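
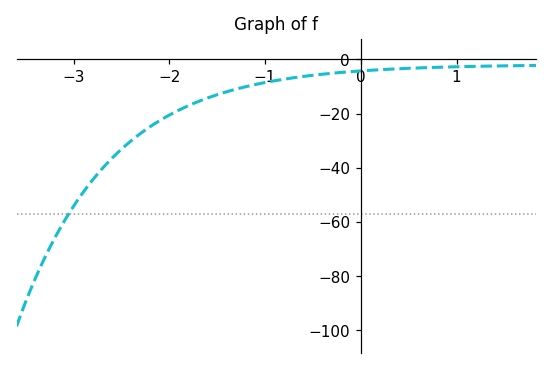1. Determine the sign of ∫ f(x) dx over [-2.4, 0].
negative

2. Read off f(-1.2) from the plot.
-10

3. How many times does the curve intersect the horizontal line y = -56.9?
1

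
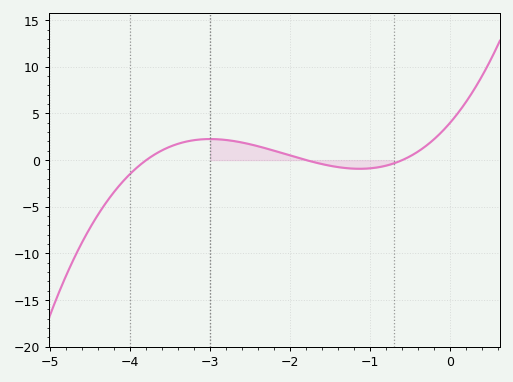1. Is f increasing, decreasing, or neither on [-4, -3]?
increasing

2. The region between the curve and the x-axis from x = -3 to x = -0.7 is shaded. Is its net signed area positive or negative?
positive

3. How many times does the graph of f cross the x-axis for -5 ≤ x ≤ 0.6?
3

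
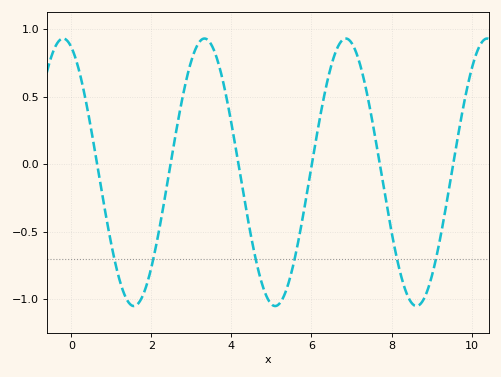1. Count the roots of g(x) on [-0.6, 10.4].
6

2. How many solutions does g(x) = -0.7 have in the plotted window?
6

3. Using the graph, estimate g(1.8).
-0.963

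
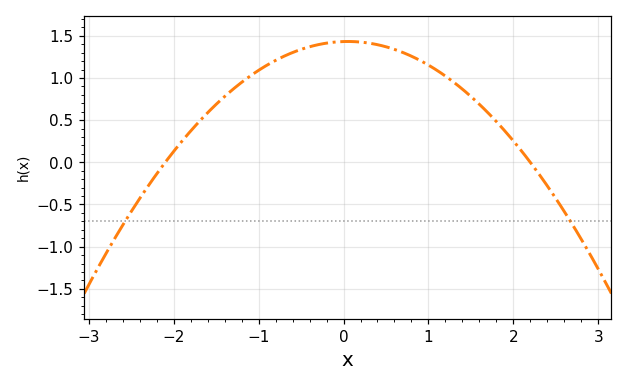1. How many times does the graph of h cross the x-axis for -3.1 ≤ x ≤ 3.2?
2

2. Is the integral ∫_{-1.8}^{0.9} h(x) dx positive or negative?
positive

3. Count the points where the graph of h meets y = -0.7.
2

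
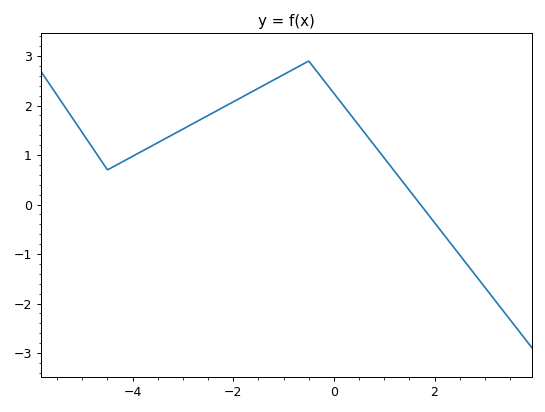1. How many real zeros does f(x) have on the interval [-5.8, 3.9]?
1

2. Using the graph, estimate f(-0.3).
2.6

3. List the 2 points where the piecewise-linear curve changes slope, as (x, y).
(-4.5, 0.7); (-0.5, 2.9)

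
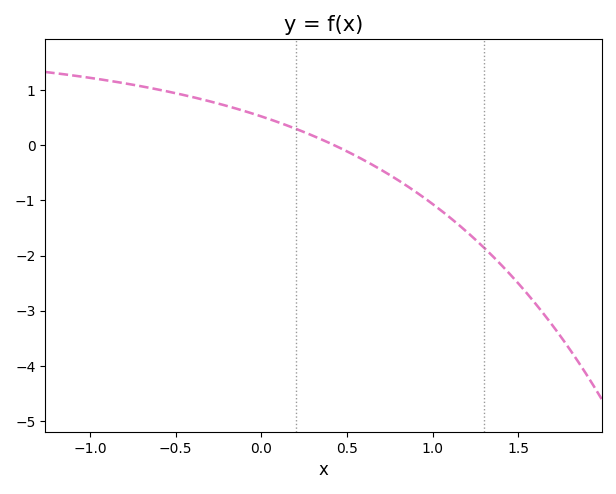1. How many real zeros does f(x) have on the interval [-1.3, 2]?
1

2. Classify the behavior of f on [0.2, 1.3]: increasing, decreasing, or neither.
decreasing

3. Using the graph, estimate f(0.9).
-0.8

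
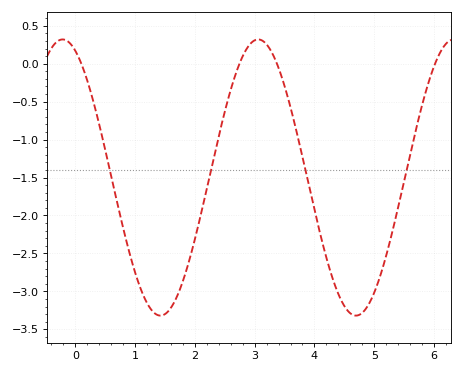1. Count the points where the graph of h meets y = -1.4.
4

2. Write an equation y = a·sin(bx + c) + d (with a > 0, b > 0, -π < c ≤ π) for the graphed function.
y = 1.82sin(1.92x + 1.98) - 1.5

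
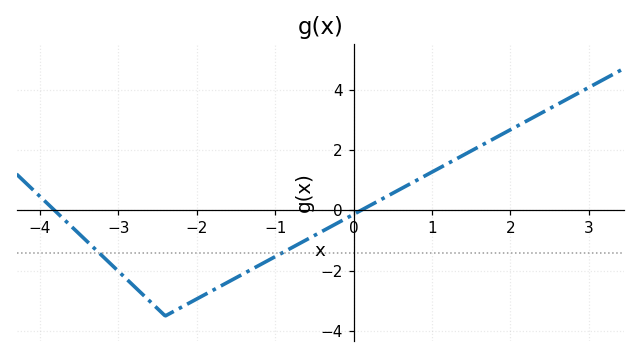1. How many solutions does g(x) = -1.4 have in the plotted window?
2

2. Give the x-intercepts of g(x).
-3.8, 0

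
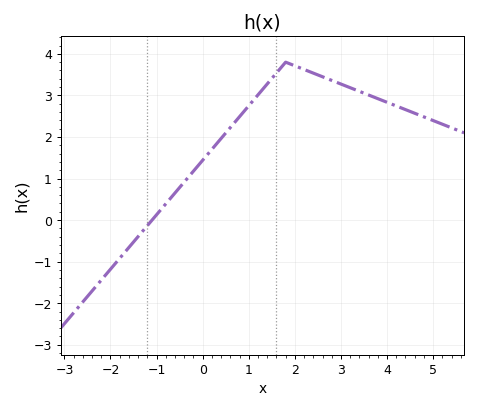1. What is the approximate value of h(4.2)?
2.7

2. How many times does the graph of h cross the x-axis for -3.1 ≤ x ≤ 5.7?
1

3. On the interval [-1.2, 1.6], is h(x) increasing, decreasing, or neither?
increasing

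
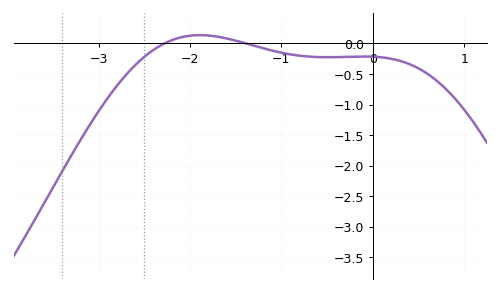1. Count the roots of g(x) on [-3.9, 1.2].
2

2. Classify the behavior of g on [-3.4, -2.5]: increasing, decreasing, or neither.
increasing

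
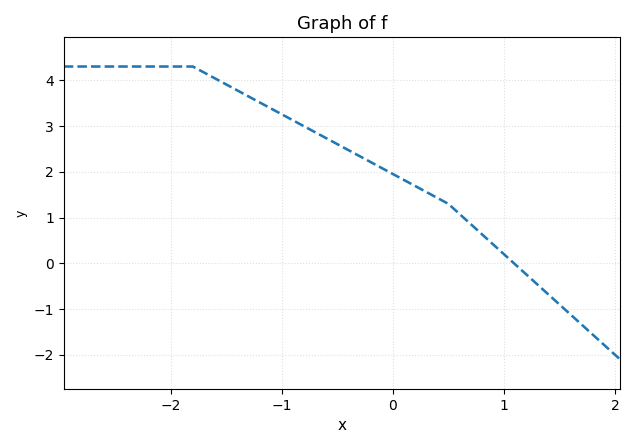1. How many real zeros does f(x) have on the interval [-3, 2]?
1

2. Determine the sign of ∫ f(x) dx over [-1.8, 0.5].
positive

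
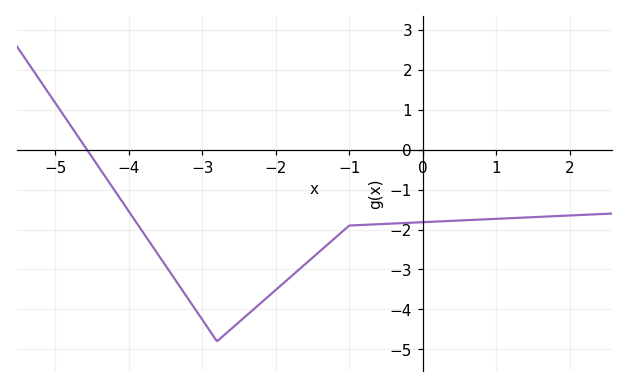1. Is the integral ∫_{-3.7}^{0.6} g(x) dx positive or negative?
negative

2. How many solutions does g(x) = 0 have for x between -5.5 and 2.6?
1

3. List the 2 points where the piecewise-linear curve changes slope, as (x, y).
(-2.8, -4.8); (-1, -1.9)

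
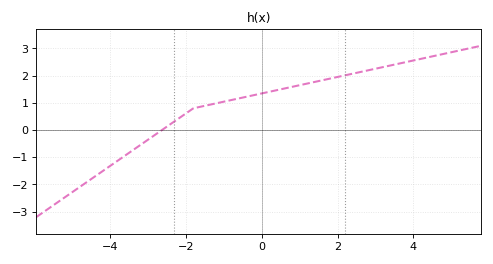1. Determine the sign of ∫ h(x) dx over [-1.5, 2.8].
positive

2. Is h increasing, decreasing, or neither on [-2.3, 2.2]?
increasing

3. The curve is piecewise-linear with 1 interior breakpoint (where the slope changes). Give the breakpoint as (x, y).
(-1.8, 0.8)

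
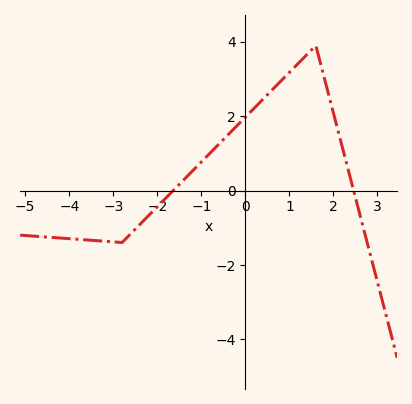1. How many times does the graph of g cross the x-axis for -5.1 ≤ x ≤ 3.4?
2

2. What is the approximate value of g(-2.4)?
-1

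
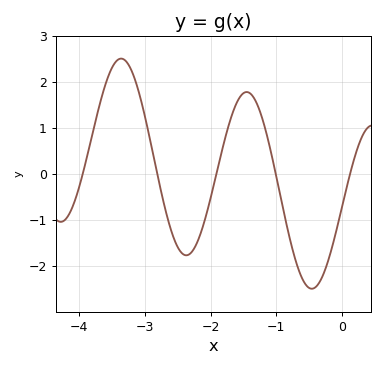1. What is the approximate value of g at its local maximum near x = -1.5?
1.8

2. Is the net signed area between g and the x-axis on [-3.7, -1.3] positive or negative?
positive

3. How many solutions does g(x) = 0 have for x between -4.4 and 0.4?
5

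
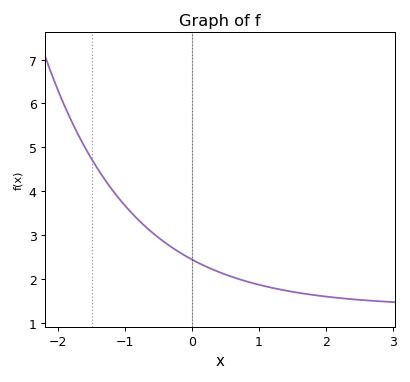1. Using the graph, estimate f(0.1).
2.4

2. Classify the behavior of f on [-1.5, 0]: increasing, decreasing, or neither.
decreasing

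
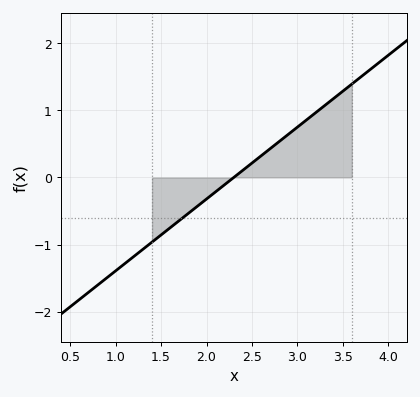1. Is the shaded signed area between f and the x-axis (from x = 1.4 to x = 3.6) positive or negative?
positive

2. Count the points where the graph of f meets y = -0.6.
1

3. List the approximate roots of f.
2.3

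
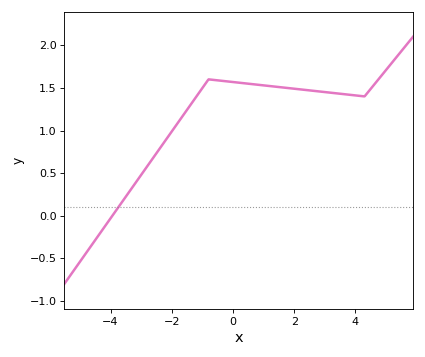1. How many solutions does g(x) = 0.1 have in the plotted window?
1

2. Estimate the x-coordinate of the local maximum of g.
-0.795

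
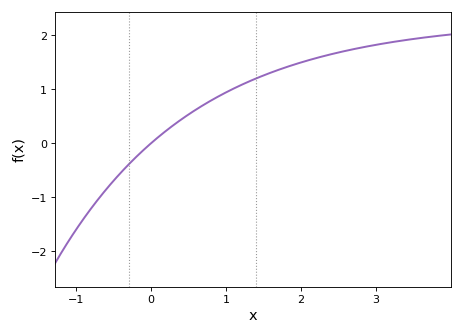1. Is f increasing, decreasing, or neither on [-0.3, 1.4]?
increasing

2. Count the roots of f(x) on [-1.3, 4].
1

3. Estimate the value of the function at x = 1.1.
1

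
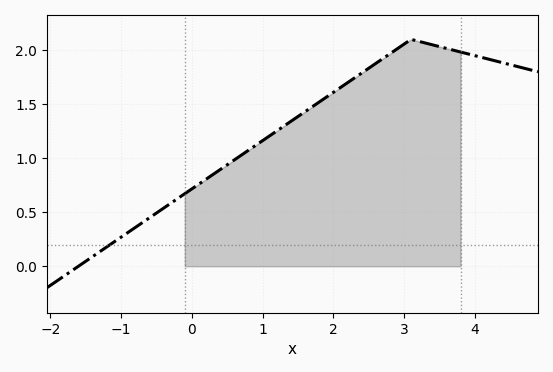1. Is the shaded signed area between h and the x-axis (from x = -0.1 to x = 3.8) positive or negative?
positive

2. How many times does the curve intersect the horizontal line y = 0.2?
1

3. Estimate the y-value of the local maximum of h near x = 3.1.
2.1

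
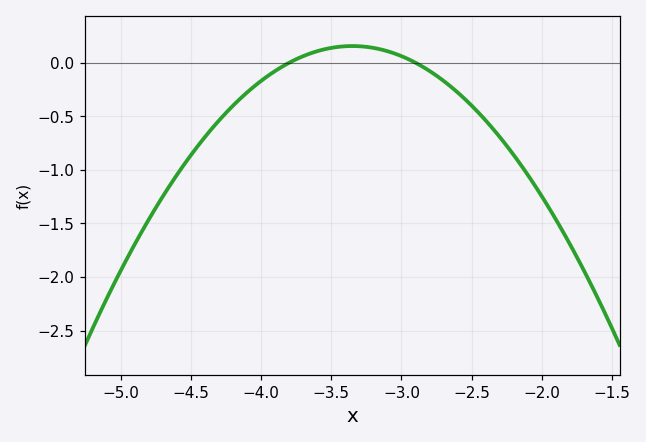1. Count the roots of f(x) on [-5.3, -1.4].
2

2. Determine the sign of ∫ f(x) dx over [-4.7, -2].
negative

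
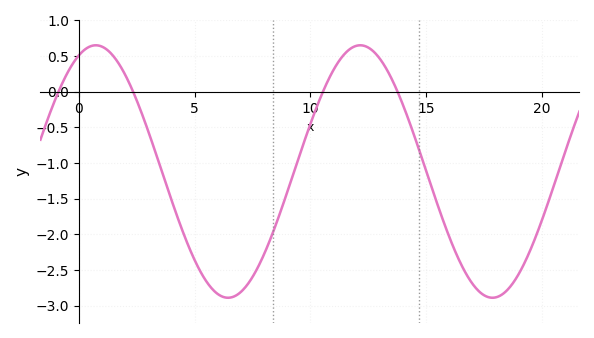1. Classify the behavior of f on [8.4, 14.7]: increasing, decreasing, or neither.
neither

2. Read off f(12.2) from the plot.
0.65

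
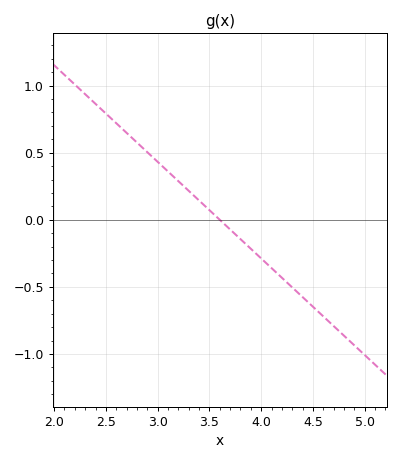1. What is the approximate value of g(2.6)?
0.72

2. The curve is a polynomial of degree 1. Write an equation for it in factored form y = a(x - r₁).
y = -0.72(x - 3.6)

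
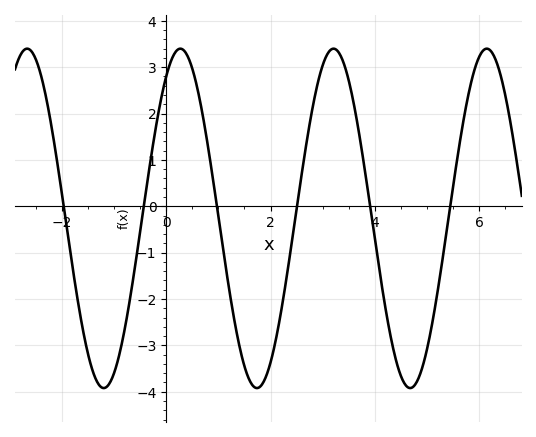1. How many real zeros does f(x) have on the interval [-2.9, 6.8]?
6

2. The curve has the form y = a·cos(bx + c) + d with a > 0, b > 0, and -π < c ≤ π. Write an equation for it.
y = 3.66cos(2.14x - 0.58) - 0.26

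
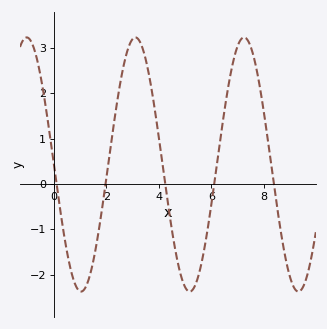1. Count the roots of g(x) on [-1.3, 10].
5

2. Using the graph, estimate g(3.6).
2.5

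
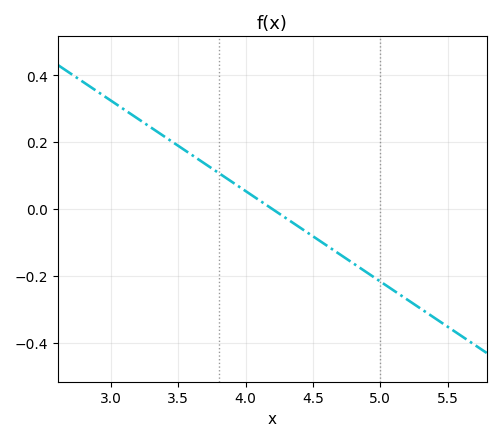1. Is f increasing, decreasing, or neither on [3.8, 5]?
decreasing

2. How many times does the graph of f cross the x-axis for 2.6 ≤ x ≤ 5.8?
1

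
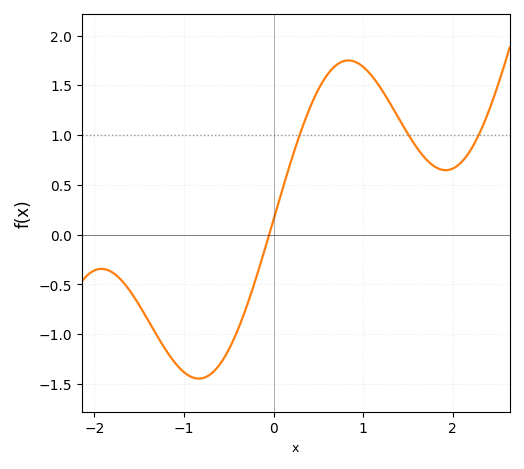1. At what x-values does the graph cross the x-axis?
0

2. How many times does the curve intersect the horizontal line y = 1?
3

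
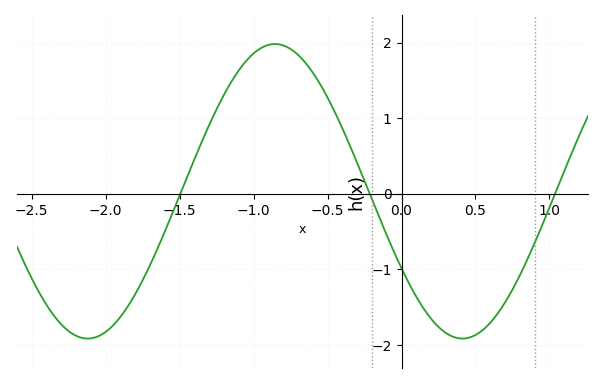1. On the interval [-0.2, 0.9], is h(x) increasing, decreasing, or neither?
neither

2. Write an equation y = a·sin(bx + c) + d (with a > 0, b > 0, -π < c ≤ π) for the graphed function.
y = 1.95sin(2.5x - 2.6) + 0.03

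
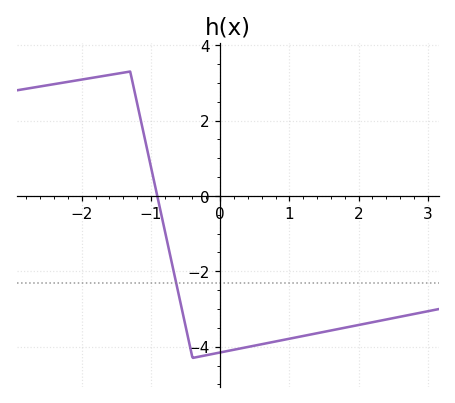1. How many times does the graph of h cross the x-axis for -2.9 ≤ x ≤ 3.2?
1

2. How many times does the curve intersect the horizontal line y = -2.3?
1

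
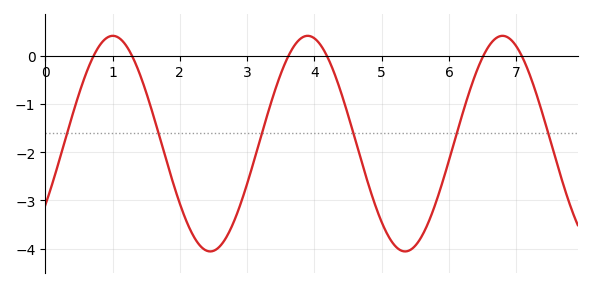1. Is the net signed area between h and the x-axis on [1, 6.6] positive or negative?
negative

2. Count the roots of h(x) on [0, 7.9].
6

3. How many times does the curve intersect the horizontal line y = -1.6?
6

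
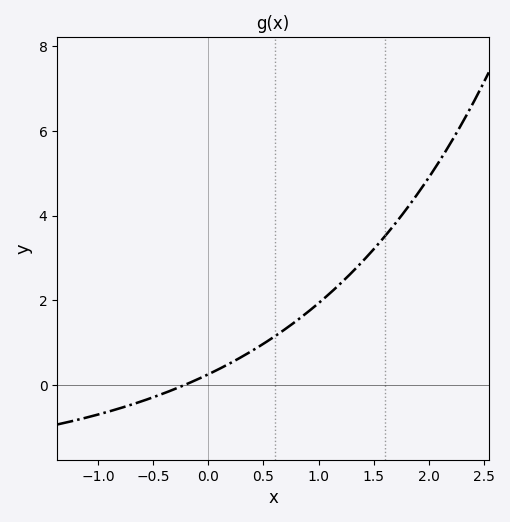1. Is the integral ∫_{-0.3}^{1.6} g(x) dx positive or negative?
positive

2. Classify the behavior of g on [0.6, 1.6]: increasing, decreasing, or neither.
increasing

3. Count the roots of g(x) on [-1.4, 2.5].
1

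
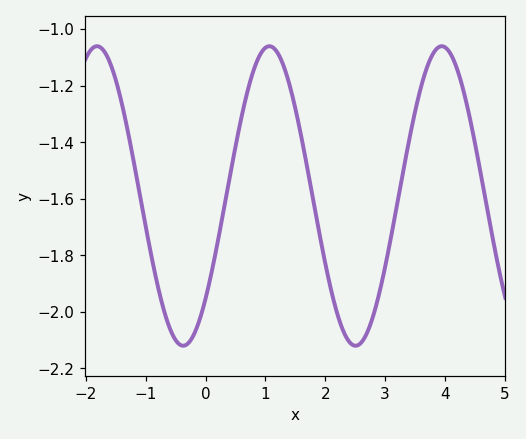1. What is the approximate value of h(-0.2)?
-2.08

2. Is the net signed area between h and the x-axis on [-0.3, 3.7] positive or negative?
negative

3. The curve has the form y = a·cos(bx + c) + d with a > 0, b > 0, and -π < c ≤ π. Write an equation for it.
y = 0.53cos(2.2x - 2.3) - 1.59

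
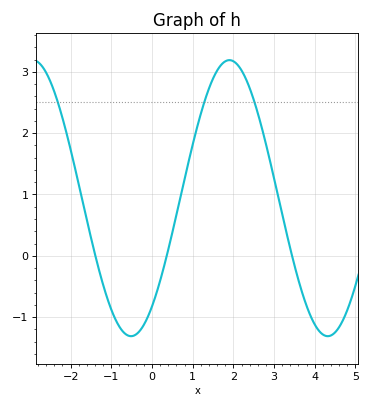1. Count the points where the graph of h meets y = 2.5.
3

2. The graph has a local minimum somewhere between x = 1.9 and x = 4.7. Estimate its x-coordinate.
4.4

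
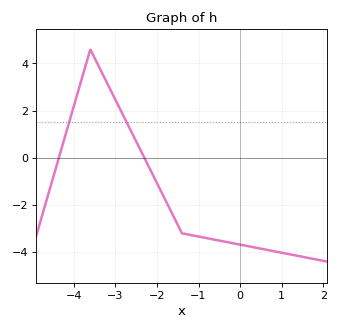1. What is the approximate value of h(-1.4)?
-3.2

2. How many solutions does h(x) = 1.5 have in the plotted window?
2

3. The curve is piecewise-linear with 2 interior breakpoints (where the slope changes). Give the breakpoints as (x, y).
(-3.6, 4.6); (-1.4, -3.2)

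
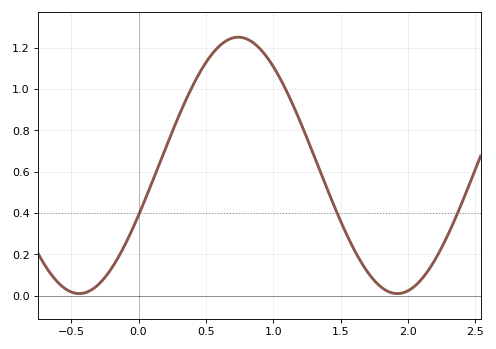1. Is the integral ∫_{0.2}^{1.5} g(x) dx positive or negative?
positive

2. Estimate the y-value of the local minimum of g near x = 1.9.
0.01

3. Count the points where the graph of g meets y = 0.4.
3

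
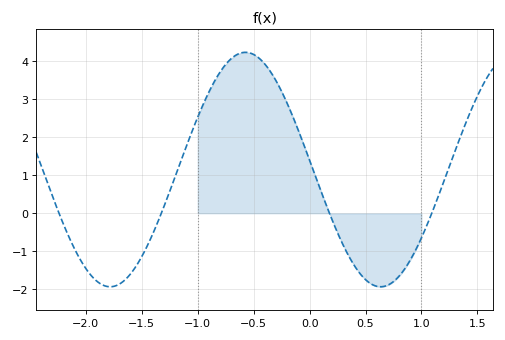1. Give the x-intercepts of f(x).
-2.24, -1.33, 0.178, 1.09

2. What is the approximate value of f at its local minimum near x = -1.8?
-1.93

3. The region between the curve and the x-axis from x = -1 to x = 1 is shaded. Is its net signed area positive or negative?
positive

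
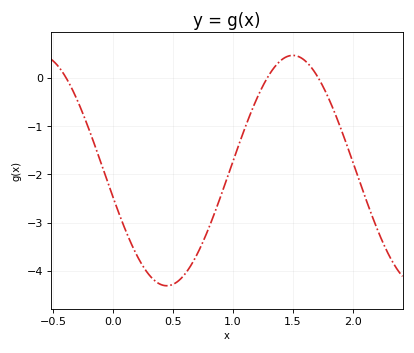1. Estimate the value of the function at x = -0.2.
-1.1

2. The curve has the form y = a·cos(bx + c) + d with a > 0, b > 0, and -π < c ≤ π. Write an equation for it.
y = 2.39cos(3x + 1.8) - 1.92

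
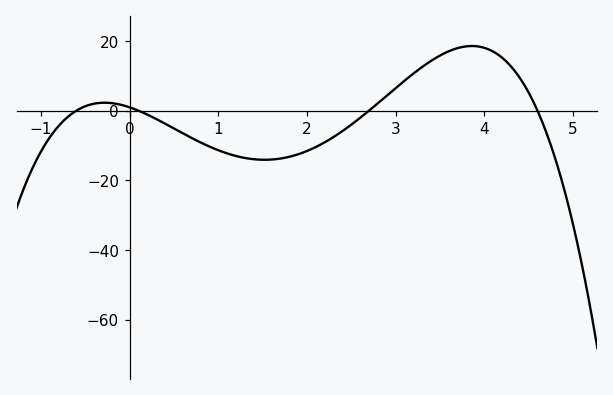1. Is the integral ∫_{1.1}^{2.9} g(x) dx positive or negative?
negative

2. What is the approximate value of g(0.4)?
-4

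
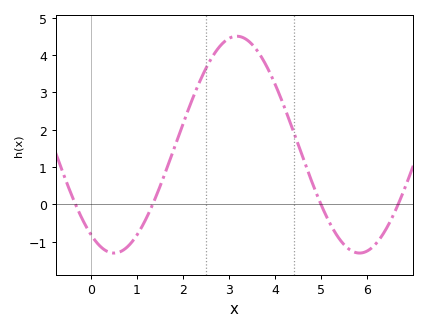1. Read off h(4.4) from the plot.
1.9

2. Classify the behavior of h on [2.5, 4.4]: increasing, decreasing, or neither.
neither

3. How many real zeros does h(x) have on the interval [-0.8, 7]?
4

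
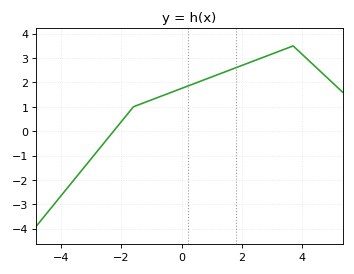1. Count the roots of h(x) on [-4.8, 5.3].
1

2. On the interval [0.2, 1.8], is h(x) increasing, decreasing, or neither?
increasing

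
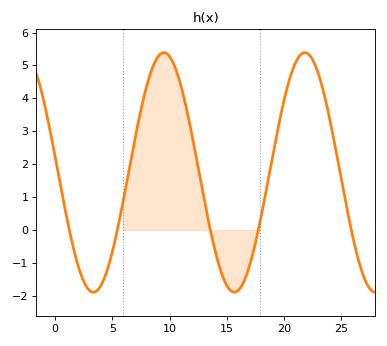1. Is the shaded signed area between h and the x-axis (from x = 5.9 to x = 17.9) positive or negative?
positive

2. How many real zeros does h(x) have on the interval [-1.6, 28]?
5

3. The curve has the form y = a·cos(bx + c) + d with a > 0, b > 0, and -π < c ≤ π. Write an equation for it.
y = 3.64cos(0.51x + 1.44) + 1.75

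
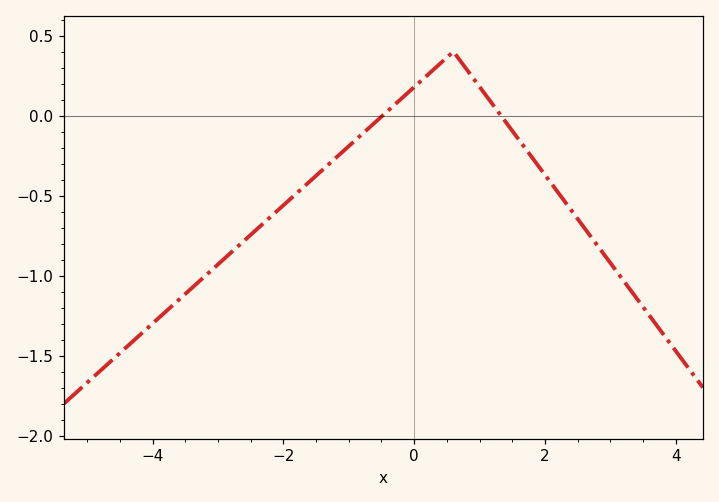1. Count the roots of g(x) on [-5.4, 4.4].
2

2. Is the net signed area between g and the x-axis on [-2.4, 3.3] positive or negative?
negative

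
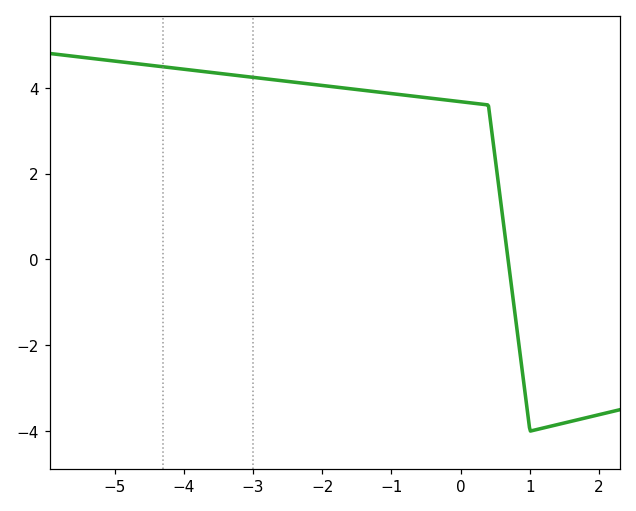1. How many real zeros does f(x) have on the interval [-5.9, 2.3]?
1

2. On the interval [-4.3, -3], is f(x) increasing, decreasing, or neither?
decreasing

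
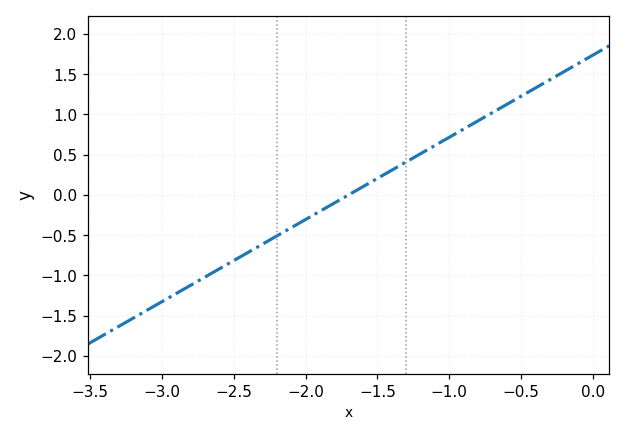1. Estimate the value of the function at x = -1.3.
0.4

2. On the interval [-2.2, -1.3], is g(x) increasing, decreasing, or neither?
increasing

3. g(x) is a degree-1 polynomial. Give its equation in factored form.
y = 1.02(x + 1.7)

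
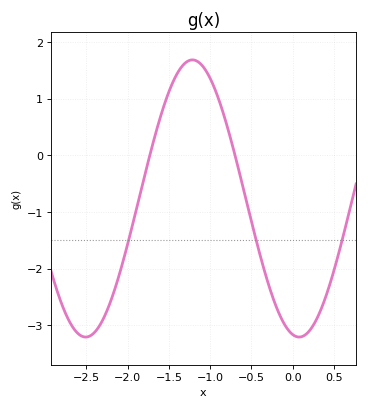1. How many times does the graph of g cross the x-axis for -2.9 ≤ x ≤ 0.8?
2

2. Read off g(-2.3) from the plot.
-2.91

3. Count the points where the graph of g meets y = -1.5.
3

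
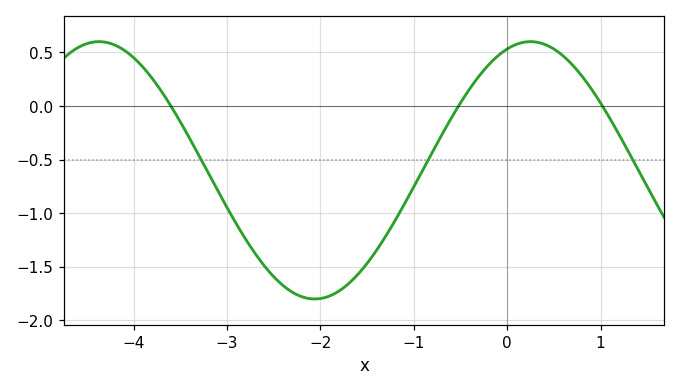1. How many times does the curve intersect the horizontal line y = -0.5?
3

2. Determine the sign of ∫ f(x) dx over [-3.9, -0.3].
negative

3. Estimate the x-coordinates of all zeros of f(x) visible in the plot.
-3.6, -0.5, 1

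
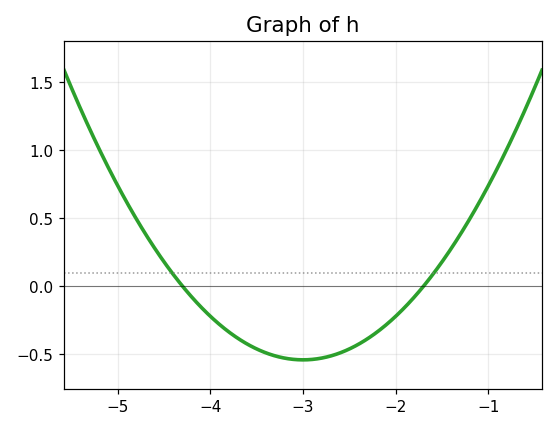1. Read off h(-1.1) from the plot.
0.6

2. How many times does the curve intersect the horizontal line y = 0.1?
2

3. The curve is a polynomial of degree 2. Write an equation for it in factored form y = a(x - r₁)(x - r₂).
y = 0.32(x + 4.3)(x + 1.7)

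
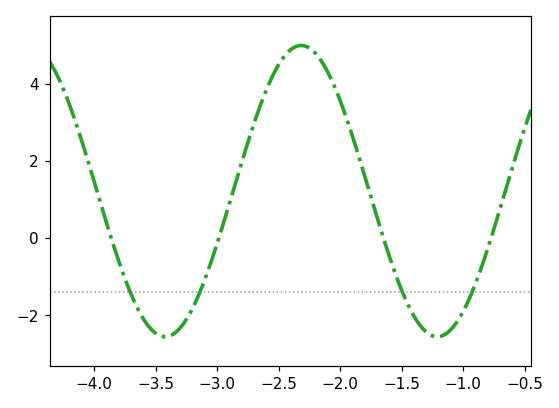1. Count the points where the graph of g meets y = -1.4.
4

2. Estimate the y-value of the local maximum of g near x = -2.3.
5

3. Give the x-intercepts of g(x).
-3.9, -3, -1.6, -0.8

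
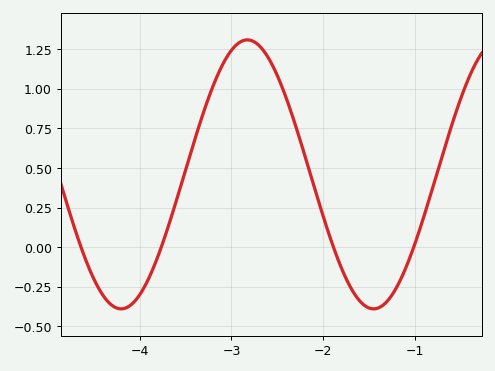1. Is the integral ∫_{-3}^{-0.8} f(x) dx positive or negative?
positive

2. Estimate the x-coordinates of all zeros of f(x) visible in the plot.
-4.6, -3.8, -1.9, -1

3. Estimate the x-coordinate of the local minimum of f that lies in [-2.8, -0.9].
-1.4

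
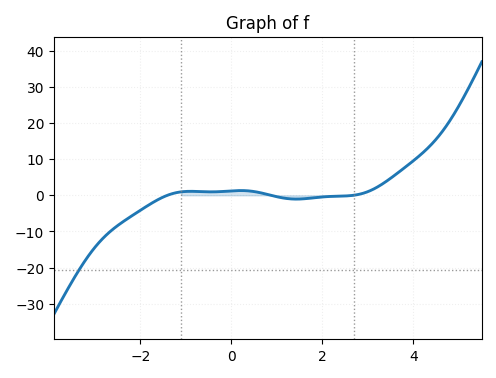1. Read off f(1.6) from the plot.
-0.958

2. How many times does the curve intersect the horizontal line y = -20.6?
1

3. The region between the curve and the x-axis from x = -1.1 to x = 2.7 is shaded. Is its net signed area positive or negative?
positive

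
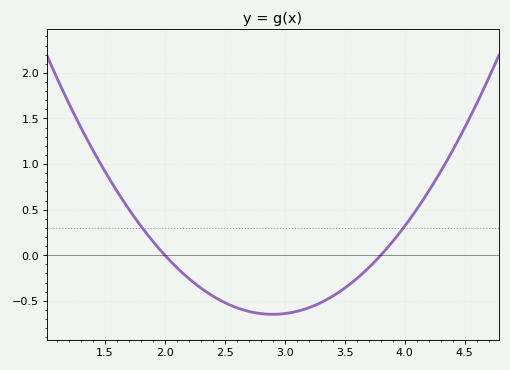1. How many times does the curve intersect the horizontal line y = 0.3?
2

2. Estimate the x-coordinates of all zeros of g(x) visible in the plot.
2, 3.8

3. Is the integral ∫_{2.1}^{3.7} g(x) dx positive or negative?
negative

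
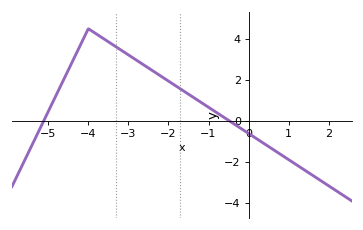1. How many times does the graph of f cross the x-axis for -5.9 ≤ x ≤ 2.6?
2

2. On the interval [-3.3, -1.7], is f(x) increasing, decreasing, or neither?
decreasing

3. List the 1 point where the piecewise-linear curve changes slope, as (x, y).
(-4, 4.5)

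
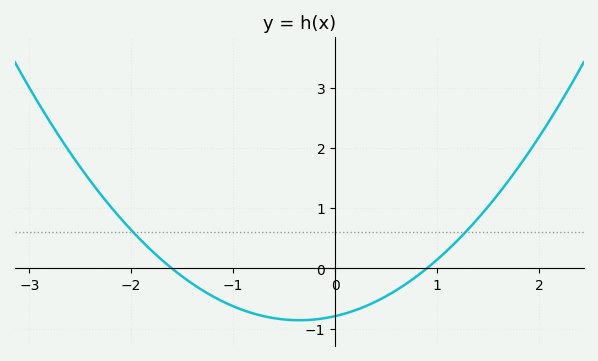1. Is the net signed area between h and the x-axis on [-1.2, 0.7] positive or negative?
negative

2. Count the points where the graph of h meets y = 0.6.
2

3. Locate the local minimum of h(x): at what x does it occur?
-0.35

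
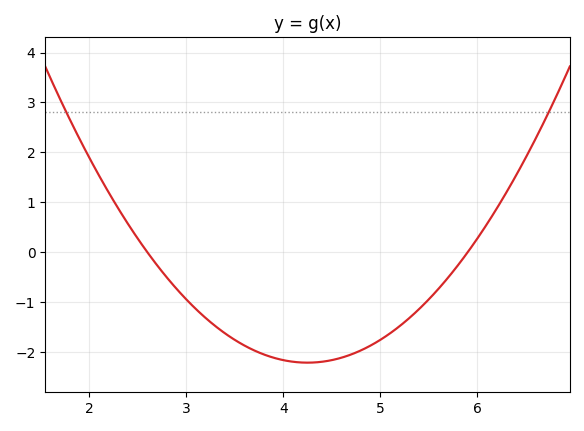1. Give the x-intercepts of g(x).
2.6, 5.9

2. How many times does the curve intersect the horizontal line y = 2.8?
2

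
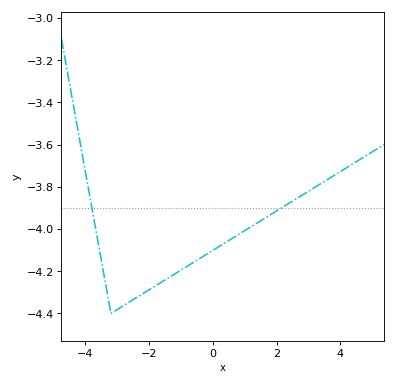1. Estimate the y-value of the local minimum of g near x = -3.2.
-4.4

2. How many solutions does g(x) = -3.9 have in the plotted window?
2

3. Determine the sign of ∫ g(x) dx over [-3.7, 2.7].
negative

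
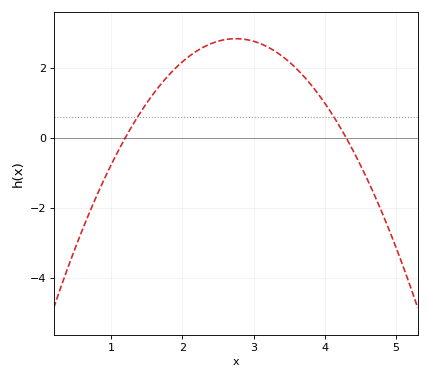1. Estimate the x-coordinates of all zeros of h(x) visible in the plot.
1.2, 4.3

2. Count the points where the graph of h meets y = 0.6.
2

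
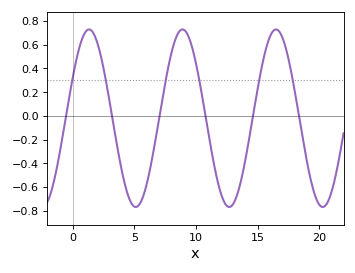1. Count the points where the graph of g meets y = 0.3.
6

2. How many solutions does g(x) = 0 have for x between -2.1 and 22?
6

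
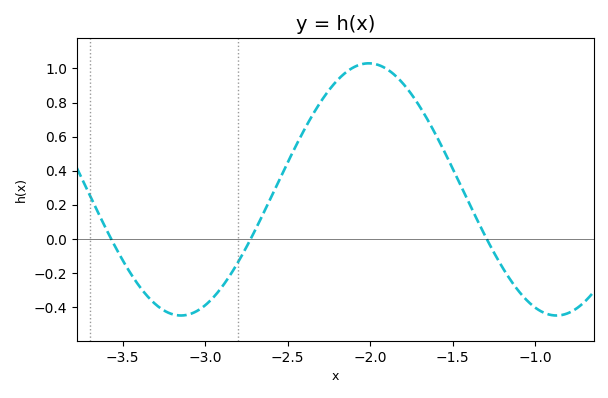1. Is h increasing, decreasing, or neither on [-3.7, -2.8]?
neither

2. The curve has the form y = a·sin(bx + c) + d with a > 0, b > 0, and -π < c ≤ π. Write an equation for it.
y = 0.74sin(2.8x + 0.83) + 0.29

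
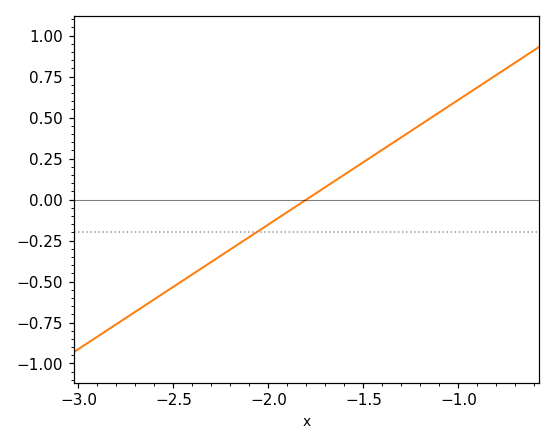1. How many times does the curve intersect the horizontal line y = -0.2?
1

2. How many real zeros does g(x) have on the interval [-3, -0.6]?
1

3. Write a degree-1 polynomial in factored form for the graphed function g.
y = 0.76(x + 1.8)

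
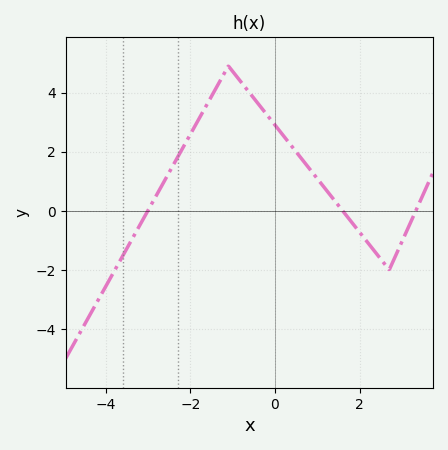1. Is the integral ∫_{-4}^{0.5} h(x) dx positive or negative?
positive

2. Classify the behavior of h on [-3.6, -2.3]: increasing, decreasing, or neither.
increasing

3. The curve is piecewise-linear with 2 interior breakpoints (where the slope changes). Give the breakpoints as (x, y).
(-1.1, 4.9); (2.7, -2)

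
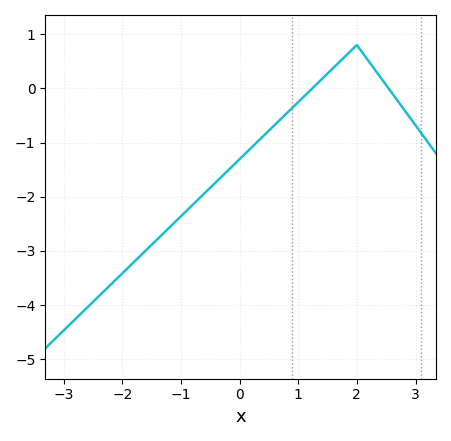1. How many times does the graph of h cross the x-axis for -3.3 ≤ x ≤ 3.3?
2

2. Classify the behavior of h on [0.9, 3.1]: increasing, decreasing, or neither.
neither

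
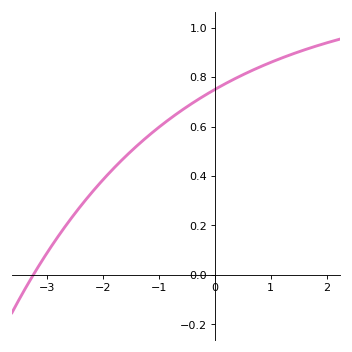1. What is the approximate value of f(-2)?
0.38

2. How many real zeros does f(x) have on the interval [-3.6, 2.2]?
1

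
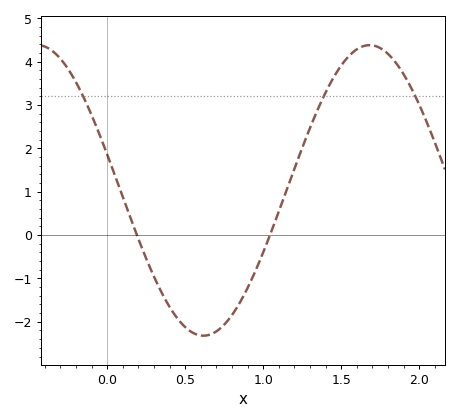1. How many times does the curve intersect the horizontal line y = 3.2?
3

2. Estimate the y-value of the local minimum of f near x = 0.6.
-2.3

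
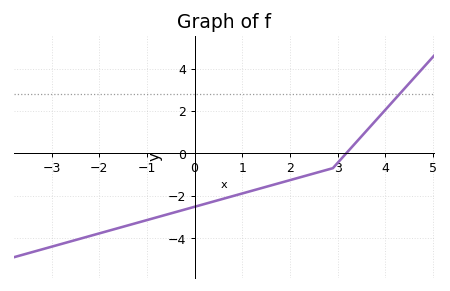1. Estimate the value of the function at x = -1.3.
-3.4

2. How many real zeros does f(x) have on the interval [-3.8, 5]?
1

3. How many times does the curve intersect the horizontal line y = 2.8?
1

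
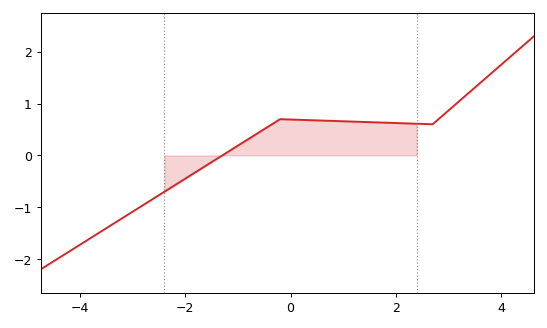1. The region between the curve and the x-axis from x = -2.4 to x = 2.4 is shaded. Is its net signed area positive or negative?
positive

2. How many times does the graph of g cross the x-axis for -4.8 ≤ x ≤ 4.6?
1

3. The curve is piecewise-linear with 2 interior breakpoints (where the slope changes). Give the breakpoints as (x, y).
(-0.2, 0.7); (2.7, 0.6)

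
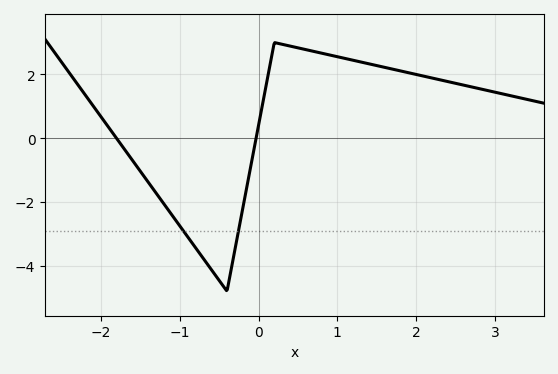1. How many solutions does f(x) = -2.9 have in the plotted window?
2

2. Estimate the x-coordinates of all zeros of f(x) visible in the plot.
-1.8, -0.031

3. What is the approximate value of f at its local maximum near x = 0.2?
3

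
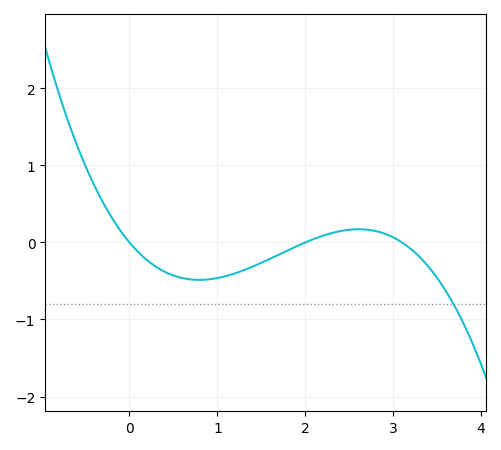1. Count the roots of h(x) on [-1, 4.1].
3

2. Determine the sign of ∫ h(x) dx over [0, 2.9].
negative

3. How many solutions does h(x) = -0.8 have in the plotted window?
1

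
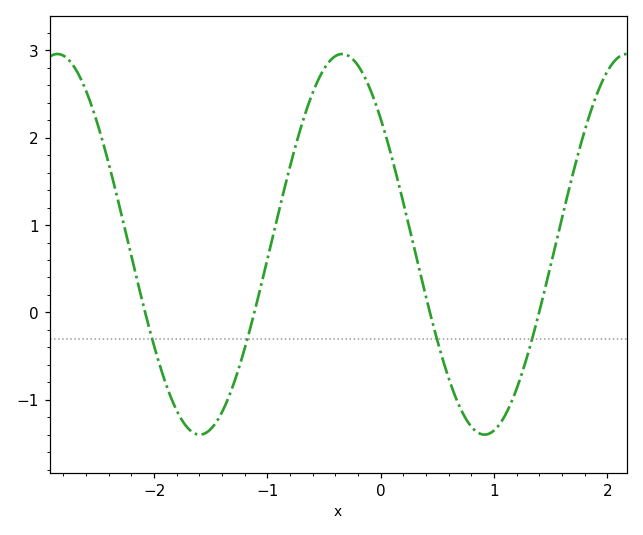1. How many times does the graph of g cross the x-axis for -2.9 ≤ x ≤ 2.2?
4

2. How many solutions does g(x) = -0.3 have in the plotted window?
4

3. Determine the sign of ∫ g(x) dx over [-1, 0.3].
positive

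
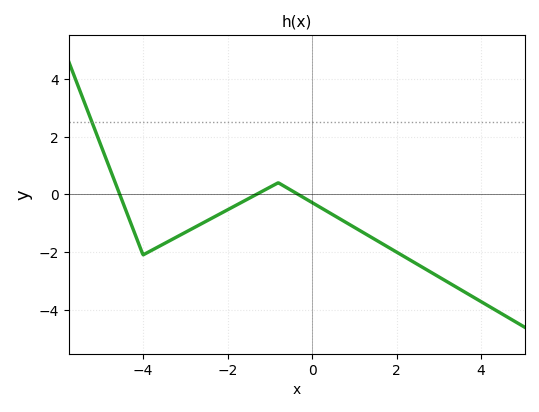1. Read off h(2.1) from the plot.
-2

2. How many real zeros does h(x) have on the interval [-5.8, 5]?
3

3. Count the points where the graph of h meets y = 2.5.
1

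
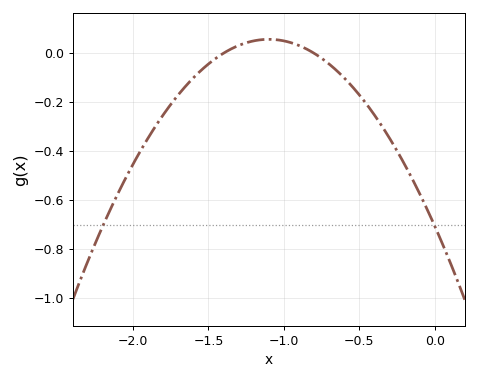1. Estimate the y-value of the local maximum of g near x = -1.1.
0.057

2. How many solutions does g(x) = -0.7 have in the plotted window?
2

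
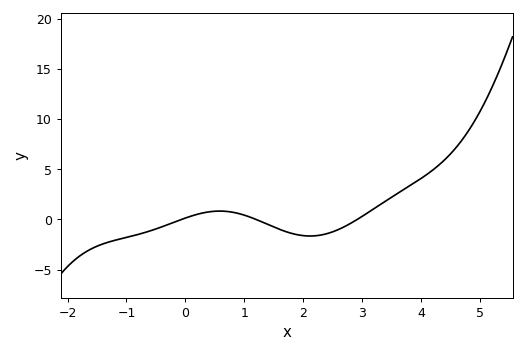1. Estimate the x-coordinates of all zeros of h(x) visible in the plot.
0, 1.2, 3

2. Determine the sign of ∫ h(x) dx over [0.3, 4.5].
positive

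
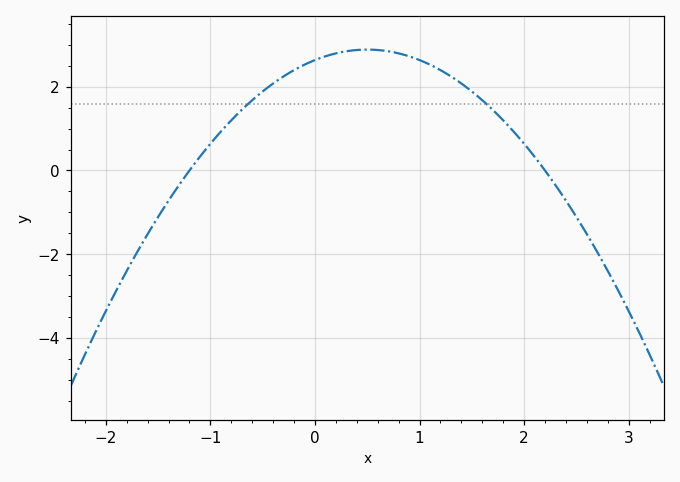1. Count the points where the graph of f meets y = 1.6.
2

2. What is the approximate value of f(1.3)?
2.2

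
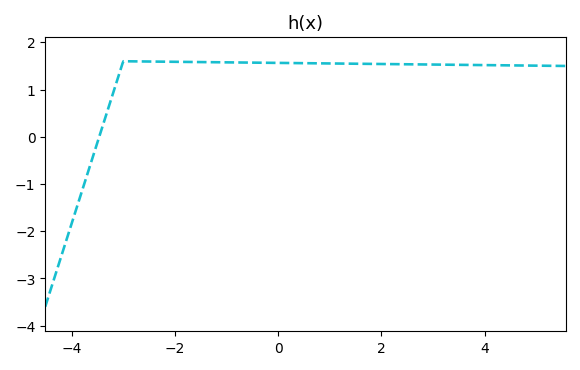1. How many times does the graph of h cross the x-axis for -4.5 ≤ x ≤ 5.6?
1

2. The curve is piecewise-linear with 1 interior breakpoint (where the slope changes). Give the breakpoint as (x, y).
(-3, 1.6)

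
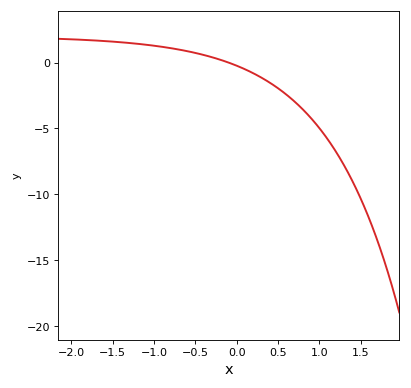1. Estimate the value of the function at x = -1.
1.5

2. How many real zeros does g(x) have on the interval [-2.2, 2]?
1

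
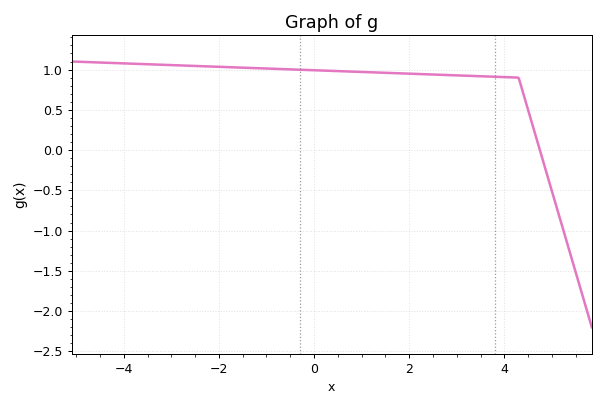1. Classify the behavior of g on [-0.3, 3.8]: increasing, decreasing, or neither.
decreasing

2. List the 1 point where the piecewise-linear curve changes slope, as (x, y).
(4.3, 0.9)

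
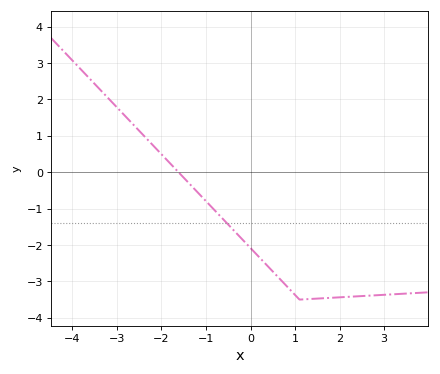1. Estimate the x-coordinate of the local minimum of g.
1.1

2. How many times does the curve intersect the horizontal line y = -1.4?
1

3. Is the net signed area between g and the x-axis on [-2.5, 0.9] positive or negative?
negative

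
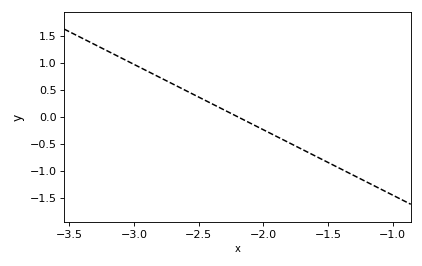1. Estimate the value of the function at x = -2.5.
0.363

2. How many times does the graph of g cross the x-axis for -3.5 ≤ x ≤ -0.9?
1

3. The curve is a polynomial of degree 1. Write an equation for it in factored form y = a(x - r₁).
y = -1.21(x + 2.2)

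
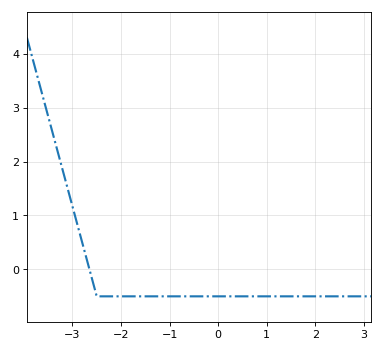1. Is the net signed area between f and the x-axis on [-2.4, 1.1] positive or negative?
negative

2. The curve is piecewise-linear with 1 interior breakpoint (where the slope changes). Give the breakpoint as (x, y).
(-2.5, -0.5)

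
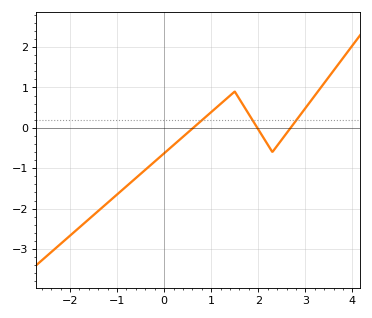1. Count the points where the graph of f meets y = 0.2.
3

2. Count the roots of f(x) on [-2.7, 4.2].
3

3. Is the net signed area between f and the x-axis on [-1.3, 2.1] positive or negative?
negative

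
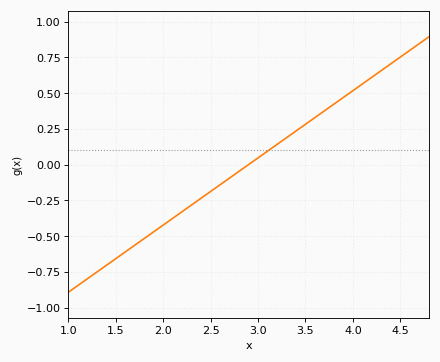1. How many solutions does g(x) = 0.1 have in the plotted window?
1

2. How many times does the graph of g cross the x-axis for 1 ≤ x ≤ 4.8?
1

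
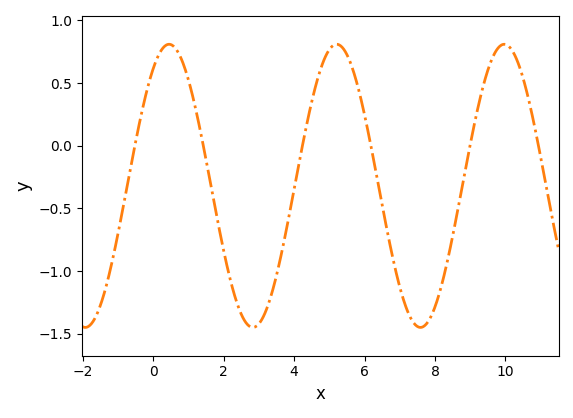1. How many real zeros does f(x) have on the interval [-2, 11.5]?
6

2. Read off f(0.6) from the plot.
0.8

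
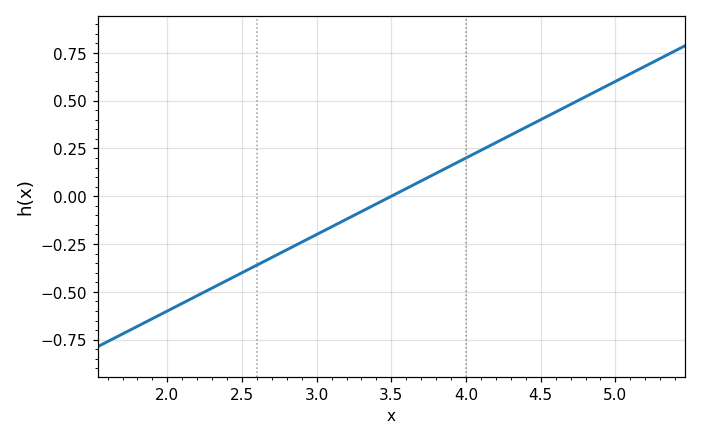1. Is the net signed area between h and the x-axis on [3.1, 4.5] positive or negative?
positive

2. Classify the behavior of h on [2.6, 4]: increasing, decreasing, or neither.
increasing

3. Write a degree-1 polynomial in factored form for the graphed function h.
y = 0.4(x - 3.5)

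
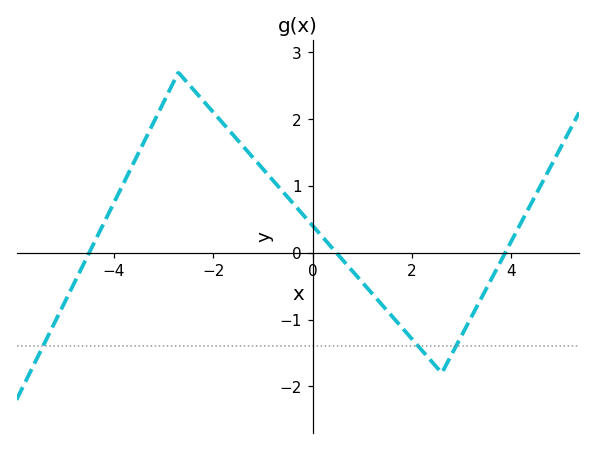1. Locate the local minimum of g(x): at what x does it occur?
2.6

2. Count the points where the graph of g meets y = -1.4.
3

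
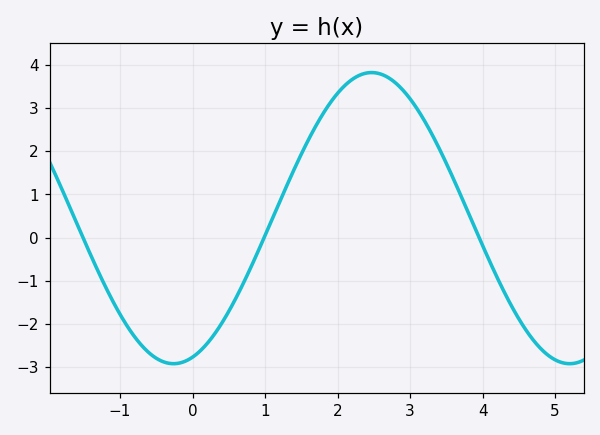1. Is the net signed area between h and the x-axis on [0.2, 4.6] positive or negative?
positive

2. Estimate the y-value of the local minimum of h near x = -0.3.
-2.92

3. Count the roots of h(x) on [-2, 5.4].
3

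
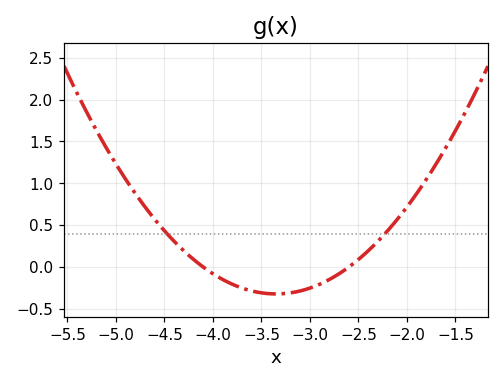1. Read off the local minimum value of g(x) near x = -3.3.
-0.3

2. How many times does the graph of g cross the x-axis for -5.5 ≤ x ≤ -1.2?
2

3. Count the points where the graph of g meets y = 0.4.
2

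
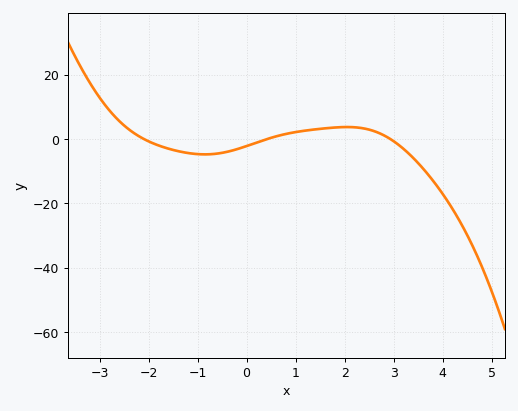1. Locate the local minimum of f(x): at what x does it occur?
-0.8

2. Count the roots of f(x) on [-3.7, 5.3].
3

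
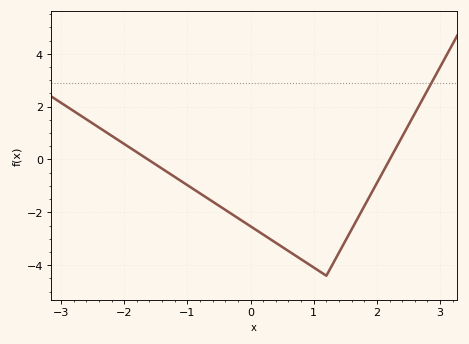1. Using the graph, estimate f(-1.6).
0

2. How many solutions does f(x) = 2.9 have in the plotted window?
1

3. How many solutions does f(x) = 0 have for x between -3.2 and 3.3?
2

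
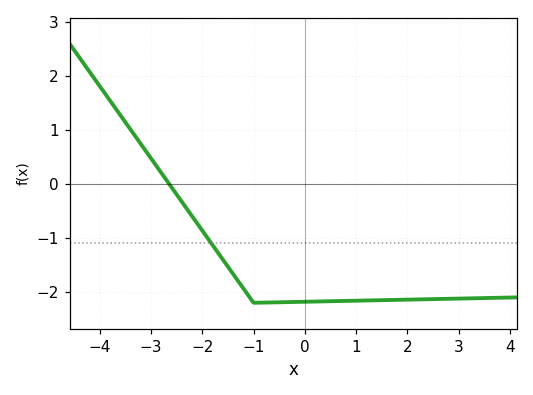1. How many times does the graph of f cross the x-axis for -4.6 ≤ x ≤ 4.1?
1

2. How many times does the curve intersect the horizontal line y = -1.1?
1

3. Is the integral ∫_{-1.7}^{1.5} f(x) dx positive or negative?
negative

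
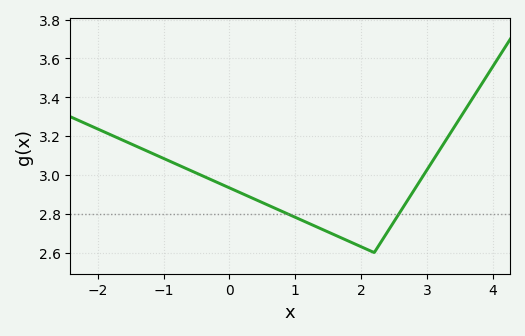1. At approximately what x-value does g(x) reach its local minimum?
2.2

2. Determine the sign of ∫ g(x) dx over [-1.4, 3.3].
positive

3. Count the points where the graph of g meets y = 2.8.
2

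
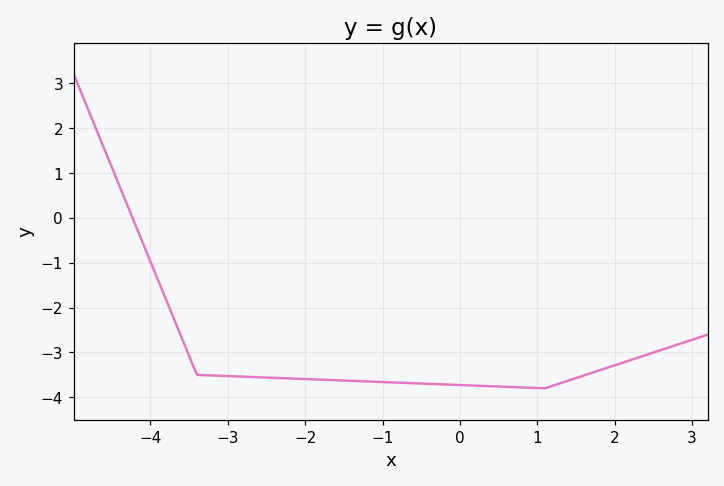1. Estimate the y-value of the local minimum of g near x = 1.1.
-3.8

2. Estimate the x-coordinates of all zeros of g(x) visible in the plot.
-4.2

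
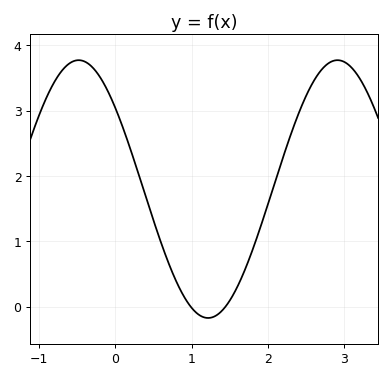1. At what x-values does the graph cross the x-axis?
1, 1.4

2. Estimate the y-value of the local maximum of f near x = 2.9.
3.8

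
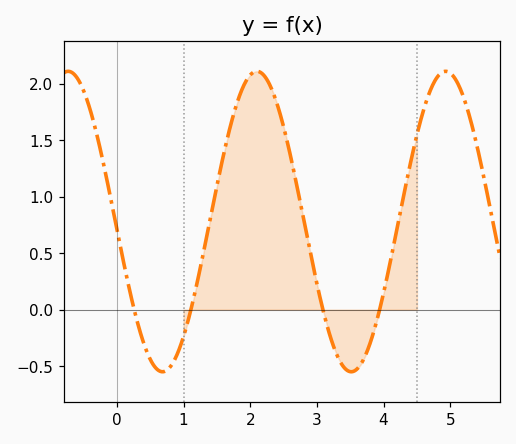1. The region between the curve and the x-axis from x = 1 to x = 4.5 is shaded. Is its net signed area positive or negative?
positive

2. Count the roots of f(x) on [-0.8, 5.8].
4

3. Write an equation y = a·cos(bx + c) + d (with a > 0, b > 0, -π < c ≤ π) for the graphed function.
y = 1.33cos(2.22x + 1.62) + 0.78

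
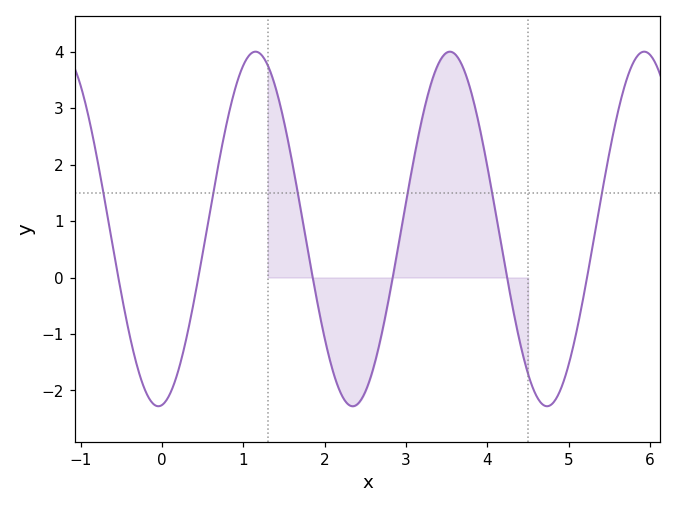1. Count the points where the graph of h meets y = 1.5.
6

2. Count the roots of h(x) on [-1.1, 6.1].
6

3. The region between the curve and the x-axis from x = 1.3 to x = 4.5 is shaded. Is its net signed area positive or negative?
positive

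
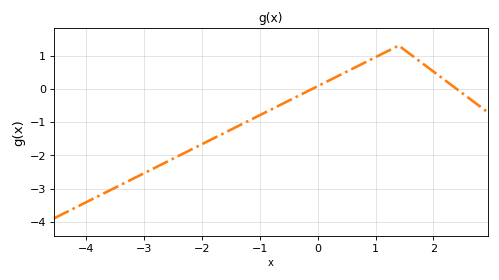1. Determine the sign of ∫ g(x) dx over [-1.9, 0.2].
negative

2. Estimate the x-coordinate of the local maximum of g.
1.4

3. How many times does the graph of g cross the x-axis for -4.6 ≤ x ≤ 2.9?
2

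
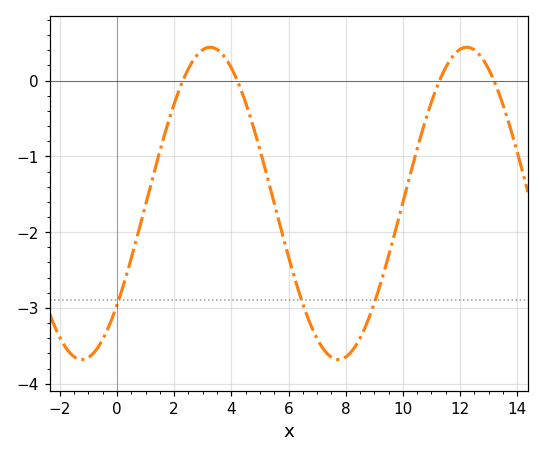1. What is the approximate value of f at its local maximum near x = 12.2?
0.4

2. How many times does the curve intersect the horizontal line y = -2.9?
3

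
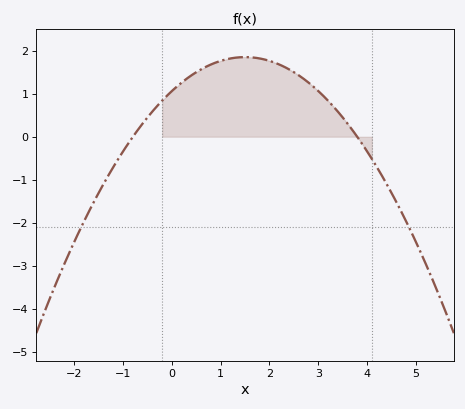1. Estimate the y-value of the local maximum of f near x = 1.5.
1.85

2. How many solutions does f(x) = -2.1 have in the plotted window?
2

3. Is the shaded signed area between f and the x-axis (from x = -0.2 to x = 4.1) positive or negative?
positive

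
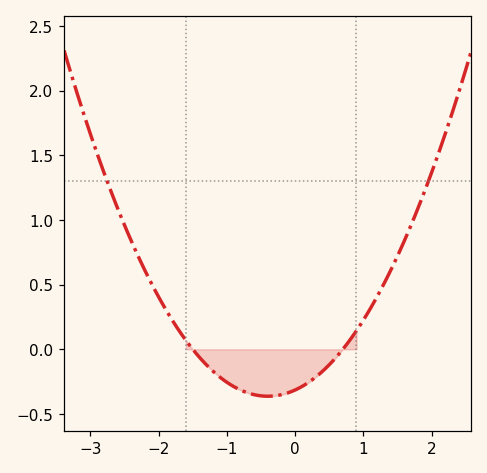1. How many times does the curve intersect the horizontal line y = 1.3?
2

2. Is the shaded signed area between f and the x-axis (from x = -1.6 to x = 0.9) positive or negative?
negative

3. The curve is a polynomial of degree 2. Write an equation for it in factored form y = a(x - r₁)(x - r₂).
y = 0.3(x + 1.5)(x - 0.7)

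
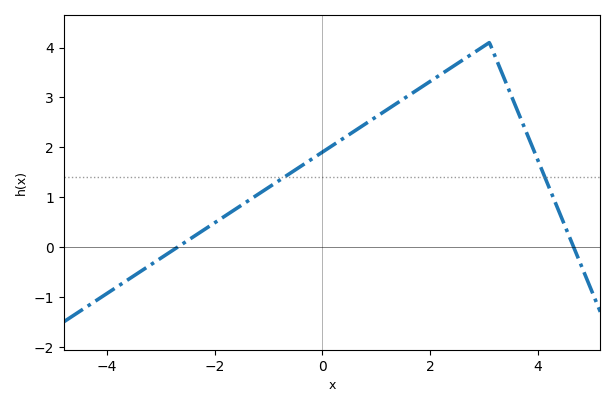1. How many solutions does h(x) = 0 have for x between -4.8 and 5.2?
2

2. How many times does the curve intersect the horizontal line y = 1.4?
2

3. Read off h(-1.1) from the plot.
1.12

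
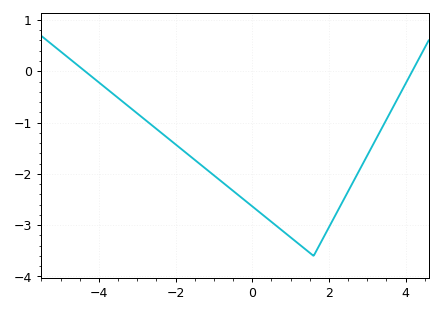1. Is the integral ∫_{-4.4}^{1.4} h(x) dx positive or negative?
negative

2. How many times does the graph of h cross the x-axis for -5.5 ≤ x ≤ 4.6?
2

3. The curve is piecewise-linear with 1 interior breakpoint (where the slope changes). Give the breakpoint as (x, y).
(1.6, -3.6)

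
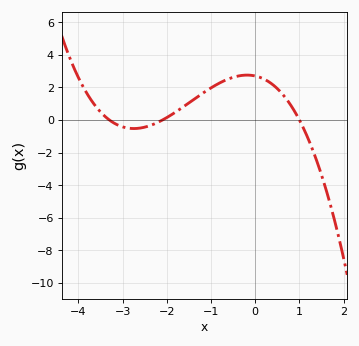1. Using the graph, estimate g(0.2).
2.6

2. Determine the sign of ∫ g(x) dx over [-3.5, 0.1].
positive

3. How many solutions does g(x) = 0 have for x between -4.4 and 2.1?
3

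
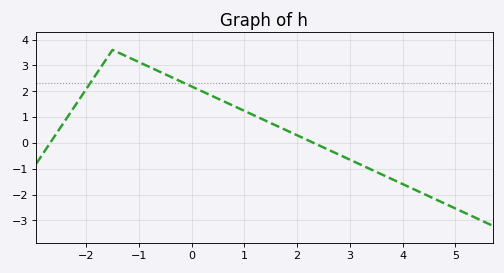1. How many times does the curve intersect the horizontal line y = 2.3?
2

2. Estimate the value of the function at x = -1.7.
2.99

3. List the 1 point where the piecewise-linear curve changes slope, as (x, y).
(-1.5, 3.6)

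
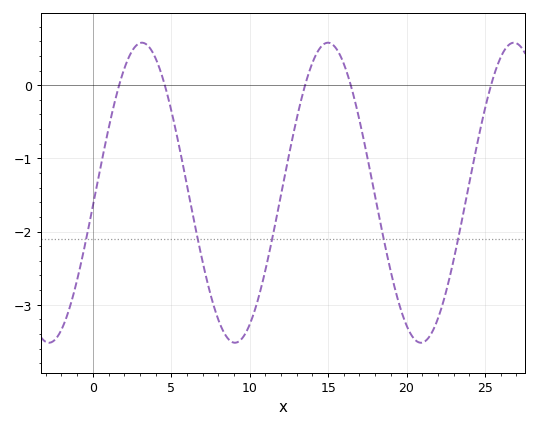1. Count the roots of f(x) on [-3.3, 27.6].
5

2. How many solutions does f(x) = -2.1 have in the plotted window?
5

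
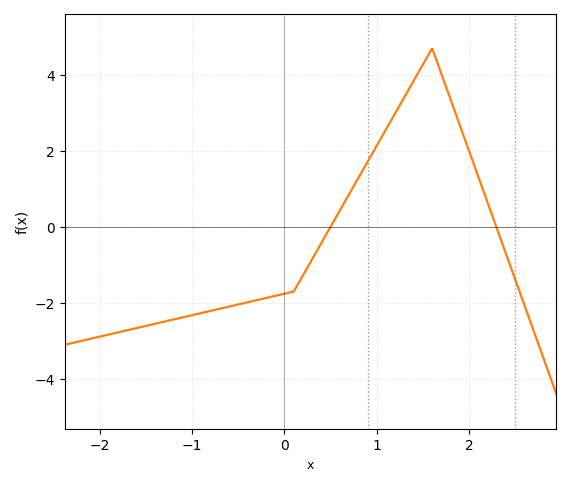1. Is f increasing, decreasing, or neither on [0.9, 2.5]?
neither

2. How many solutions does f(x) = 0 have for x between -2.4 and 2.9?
2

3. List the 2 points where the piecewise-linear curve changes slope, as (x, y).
(0.1, -1.7); (1.6, 4.7)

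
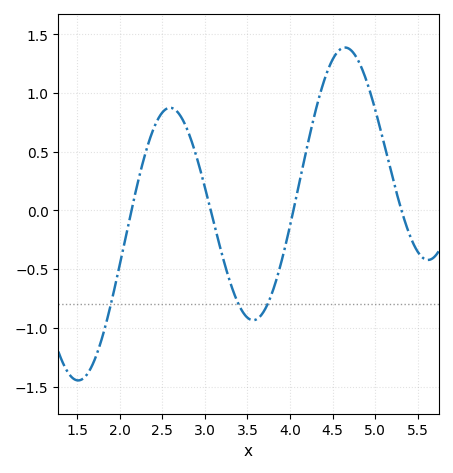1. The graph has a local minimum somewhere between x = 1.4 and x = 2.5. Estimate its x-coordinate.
1.5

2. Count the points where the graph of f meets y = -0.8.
3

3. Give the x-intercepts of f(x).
2.1, 3.1, 4, 5.3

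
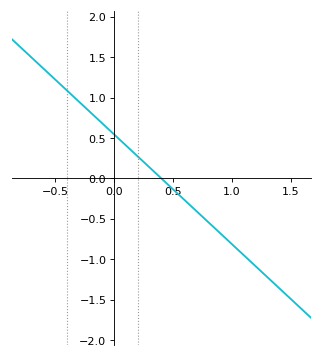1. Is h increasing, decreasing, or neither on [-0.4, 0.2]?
decreasing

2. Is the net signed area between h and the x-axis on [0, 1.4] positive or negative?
negative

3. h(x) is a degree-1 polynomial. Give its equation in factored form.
y = -1.36(x - 0.4)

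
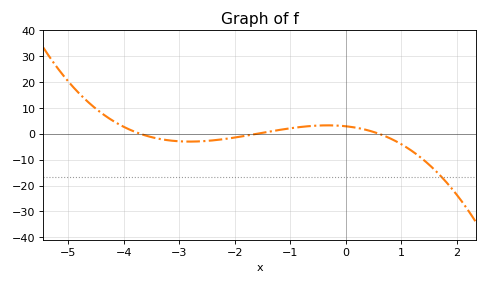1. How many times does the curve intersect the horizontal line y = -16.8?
1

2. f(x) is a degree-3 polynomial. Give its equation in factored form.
y = -0.82(x + 3.7)(x + 1.6)(x - 0.6)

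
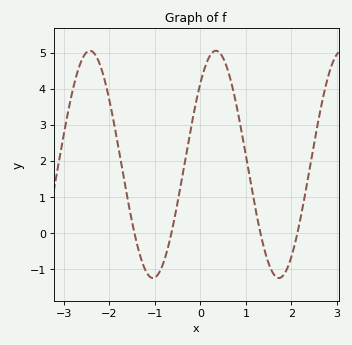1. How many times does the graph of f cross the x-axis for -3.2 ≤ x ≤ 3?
4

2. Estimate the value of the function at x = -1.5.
0.292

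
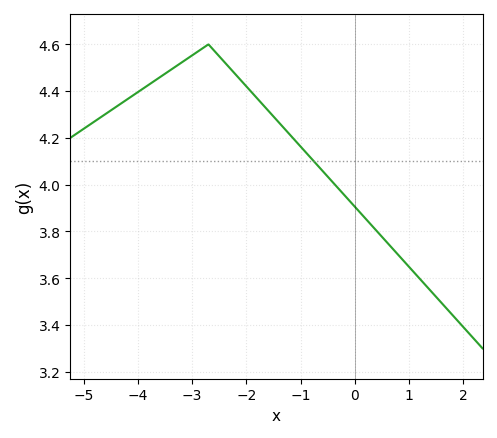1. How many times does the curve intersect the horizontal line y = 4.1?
1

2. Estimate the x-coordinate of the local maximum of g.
-2.7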